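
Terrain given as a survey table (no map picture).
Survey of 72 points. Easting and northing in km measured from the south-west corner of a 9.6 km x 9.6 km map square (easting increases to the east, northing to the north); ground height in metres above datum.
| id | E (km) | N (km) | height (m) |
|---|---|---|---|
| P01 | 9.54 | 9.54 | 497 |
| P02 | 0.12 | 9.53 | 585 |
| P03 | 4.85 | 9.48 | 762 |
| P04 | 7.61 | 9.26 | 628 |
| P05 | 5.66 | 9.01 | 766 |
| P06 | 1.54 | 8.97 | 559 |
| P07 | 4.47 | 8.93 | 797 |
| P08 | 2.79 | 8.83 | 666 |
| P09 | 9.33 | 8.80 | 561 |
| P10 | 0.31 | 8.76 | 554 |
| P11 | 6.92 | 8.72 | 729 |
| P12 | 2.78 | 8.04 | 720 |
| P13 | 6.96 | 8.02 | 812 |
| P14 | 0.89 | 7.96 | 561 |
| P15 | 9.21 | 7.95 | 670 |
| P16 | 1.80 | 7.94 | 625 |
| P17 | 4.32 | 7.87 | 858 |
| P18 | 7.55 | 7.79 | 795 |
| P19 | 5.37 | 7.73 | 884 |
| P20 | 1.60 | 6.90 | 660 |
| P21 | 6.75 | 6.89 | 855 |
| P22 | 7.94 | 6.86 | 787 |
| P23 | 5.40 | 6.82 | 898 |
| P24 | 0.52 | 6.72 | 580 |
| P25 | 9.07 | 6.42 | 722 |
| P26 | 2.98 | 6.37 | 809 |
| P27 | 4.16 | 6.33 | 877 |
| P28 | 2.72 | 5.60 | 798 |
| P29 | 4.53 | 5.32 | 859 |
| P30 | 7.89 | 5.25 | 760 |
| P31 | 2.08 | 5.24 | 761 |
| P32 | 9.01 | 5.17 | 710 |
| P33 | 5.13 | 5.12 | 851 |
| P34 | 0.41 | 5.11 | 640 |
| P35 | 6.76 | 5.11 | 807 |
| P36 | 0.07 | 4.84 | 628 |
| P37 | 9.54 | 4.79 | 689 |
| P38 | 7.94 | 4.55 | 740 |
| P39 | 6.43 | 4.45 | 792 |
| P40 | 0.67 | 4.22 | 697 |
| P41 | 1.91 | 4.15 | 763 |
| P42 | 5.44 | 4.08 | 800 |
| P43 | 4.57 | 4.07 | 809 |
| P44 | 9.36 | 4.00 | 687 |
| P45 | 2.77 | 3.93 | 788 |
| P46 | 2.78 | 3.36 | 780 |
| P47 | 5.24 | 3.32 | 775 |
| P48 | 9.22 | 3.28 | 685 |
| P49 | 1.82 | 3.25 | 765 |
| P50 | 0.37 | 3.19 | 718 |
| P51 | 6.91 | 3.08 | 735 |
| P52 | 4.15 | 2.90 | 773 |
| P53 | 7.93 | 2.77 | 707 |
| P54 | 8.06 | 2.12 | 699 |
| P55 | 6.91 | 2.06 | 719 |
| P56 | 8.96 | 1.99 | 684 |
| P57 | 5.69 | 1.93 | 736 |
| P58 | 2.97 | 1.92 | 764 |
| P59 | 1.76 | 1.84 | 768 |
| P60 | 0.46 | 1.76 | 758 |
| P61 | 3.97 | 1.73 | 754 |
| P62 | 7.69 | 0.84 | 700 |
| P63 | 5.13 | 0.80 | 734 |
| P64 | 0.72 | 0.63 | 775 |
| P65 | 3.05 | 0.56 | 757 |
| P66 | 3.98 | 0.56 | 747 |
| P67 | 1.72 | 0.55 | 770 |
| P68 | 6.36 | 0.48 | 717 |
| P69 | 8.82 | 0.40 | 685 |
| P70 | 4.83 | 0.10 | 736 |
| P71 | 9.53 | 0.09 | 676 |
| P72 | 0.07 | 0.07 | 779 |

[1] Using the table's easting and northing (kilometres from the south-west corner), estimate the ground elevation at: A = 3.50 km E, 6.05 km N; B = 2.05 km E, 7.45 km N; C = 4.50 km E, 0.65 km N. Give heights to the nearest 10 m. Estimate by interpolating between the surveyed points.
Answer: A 840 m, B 680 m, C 740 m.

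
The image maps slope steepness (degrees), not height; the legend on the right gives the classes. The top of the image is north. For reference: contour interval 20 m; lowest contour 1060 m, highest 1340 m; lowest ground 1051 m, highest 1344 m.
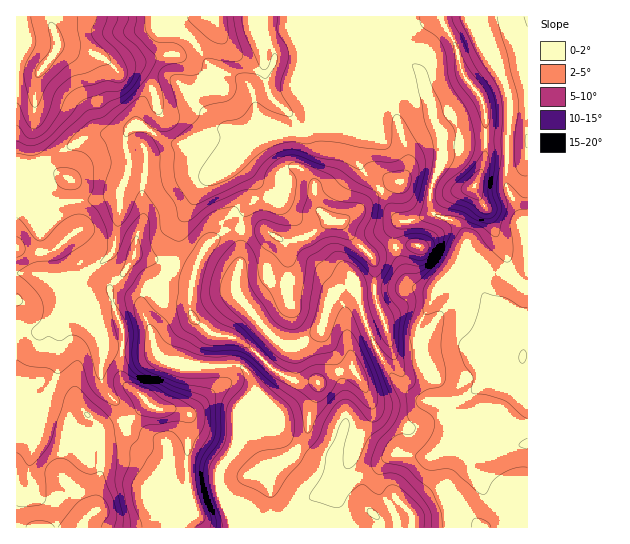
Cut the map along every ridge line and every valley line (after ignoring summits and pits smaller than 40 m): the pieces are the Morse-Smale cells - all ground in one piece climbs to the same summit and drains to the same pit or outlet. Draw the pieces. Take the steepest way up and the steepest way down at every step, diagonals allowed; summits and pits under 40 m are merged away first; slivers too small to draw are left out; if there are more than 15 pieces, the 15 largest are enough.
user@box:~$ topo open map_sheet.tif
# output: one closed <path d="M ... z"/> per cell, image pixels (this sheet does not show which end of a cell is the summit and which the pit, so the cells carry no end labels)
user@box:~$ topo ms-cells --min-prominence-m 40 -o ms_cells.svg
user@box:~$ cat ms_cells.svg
<path d="M310 16l-294 1 0 150 9 7 2 12 7 15 15-1 16 3 29-3 24-5 7-14 4-14 14 4 42-2 18 6 12-1-15 12-20 37-7 38-12 18-17 14-3 6 0 10 10 20 4 20 8 11 22 5 16 2 38-2 8 6 8 15 0 9-4 15 0 19-6 4-14 24-10 10-2 16-46 7 2 21-7 16 359 1 1-205-26 0-10 12 5-12 0-8-12-17-4-11-13-14-3-38-8-12-16-6-10-7 0-21 12-30 0-22-10-18-1-14-12-34-7-7-12-5-27 0-16 8-15-3-22-22z"/><path d="M129 167l-4 14-7 14-24 5-29 3-16-3-15 1-7-15-2-12-4-5-5 0 1 359 150 0 8-17-2-21 46-7 2-16 10-10 14-24 6-4 0-19 4-15 0-9-8-15-8-6-38 2-16-2-22-5-8-11-4-20-10-20 0-10 3-6 17-14 12-18 6-34 4-9 5-7 12-25 13-11-28-6-42 2z"/><path d="M481 16l-170 0 0 5 10 21 22 22 15 3 16-8 27 0 12 5 7 7 12 34 1 14 10 18 0 22-12 30 0 21 10 7 16 6 6 7 4 9 1 34 13 14 4 11 12 17-3 20 8-12 26-1 0-96-8-9-13-31 1-57 3-18-2-14-25-64z"/><path d="M527 16l-46 1 3 16 25 64 2 14-3 18-1 57 13 31 7 8z"/>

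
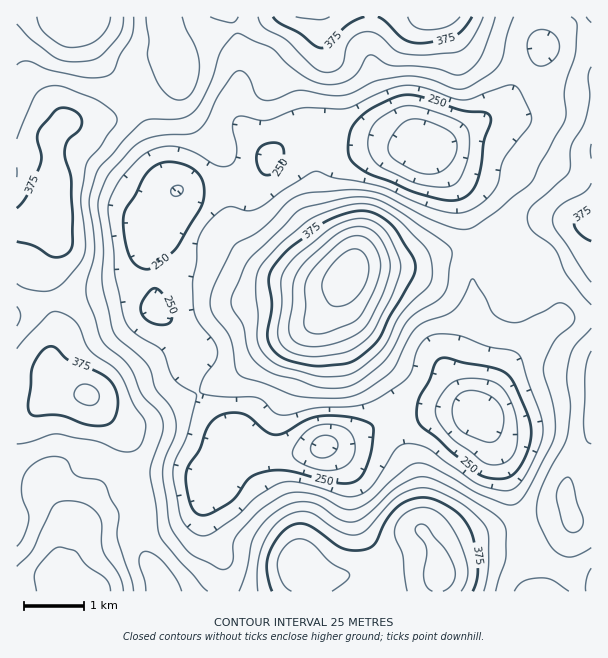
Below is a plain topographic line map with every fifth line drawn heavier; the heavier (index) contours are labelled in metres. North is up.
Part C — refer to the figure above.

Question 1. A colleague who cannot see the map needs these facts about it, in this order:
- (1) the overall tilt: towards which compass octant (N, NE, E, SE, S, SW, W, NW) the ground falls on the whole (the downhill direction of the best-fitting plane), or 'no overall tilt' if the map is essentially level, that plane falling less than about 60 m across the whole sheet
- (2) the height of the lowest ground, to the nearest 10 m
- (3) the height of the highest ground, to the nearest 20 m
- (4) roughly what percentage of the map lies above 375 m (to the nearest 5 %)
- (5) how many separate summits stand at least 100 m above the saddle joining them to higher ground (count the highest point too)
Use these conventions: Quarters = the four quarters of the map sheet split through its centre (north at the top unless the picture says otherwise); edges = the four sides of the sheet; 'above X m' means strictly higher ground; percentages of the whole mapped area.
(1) There is no overall tilt: the best-fitting plane is nearly level.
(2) The lowest point is down at roughly 180 m.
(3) About 500 m is the highest elevation on the sheet.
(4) Roughly 15 % of the ground is higher than 375 m.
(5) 3 summits rise at least 100 m above their surroundings.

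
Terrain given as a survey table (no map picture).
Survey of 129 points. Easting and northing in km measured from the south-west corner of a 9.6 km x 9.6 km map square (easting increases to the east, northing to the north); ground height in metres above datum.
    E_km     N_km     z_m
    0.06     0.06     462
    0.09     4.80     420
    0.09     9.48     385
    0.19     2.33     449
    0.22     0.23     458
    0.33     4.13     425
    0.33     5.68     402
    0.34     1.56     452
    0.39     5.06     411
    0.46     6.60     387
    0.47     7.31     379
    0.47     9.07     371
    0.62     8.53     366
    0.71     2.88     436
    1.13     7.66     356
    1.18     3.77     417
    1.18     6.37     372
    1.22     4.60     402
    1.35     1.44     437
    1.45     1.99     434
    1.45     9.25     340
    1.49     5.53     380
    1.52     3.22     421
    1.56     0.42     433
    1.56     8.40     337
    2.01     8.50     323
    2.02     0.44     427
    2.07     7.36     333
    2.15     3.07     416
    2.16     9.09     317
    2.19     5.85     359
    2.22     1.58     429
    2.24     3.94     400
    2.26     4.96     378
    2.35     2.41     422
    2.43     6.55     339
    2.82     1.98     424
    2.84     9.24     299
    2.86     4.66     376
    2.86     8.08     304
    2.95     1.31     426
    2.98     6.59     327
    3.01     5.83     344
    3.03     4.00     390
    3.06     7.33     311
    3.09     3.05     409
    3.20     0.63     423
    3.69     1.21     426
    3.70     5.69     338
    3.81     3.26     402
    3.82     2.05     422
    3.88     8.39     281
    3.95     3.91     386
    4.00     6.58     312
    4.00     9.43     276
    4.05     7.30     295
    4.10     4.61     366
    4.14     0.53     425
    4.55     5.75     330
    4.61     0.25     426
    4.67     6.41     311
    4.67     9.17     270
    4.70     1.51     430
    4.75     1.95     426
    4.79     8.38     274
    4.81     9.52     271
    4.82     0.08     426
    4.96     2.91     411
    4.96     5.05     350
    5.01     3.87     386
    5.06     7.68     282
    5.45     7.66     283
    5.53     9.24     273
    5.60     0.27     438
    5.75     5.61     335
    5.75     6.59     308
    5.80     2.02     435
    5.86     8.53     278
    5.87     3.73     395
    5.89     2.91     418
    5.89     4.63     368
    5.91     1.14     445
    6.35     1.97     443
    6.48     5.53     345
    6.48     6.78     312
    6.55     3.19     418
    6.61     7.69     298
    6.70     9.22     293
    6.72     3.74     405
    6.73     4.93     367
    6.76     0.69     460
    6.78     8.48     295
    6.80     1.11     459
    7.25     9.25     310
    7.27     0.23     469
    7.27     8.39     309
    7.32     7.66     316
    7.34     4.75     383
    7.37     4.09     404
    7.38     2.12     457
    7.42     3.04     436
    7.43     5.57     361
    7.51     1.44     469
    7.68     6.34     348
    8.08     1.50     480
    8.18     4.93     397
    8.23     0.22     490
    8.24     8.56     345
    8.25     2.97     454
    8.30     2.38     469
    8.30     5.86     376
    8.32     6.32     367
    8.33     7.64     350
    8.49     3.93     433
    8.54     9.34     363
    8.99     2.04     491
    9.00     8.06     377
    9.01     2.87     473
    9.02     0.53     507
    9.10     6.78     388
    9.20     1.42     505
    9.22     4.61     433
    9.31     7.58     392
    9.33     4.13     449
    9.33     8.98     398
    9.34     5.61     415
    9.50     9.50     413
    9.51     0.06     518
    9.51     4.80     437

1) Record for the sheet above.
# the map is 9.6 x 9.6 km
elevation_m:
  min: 270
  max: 520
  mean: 385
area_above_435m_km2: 17.9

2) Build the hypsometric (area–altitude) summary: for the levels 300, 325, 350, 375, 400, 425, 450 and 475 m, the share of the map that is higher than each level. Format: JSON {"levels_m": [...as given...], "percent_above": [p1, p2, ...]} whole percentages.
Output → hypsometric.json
{"levels_m": [300, 325, 350, 375, 400, 425, 450, 475], "percent_above": [89, 80, 70, 58, 45, 29, 12, 5]}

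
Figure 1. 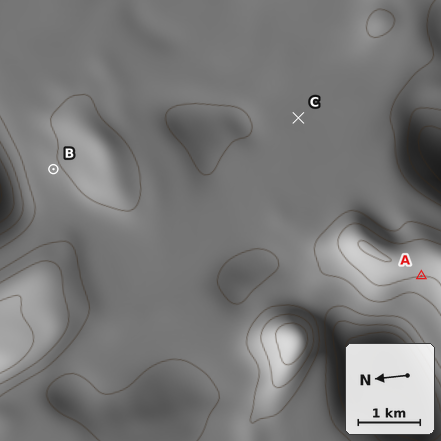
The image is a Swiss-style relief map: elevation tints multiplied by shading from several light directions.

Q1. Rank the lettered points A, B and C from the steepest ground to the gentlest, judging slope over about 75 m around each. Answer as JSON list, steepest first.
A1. ["A", "B", "C"]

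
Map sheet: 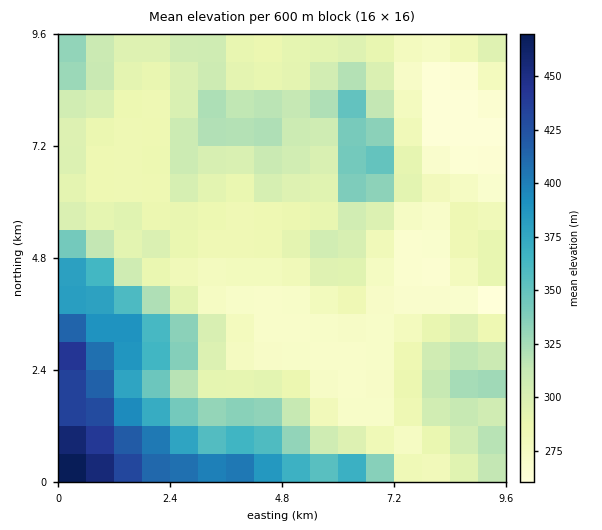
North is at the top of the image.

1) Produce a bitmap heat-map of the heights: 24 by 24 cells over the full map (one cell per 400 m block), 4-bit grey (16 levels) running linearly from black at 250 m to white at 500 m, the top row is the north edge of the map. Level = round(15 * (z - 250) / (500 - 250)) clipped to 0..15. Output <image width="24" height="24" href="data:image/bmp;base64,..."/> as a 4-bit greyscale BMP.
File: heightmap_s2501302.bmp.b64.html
<image width="24" height="24" href="data:image/bmp;base64,Qk2WAQAAAAAAAHYAAAAoAAAAGAAAABgAAAABAAQAAAAAACABAAATCwAAEwsAABAAAAAAAAAAAAAAABEREQAiIiIAMzMzAERERABVVVUAZmZmAHd3dwCIiIgAmZmZAKqqqgC7u7sAzMzMAN3d3QDu7u4A////AN3LqqmamId4dSEiNN3LqZiIh2VVUyIjRcy6mYZndlQyIRIzRLu5iGVVZUMhESM0M7uodlRERDIRESNERLuYdUMiIiIRESNEVcuYhlQiERERESNERLqZh2UyERERESI0M6mIhlQiERERESIjIoiHZDIREREiIREREIh1QyERERIjIREREYhjIiIiIiIzIRESI2ZCMzIiIiNDIhESIkMzMyIiIiMzMhESIjIzIiMiIiIjQyESIjIiIjMiMzI1ZDIiETIiIjMyNDM2dTIhETMiIjQzREM1djERETMiIjREREM1ZSERETMiIjRUVENGZCEREUMyIjRERERWUyEREVQzIjNDIzNEQyERElUzMzQyIiM0MyERIlQzMzQzIiMzIiEiMw=="/>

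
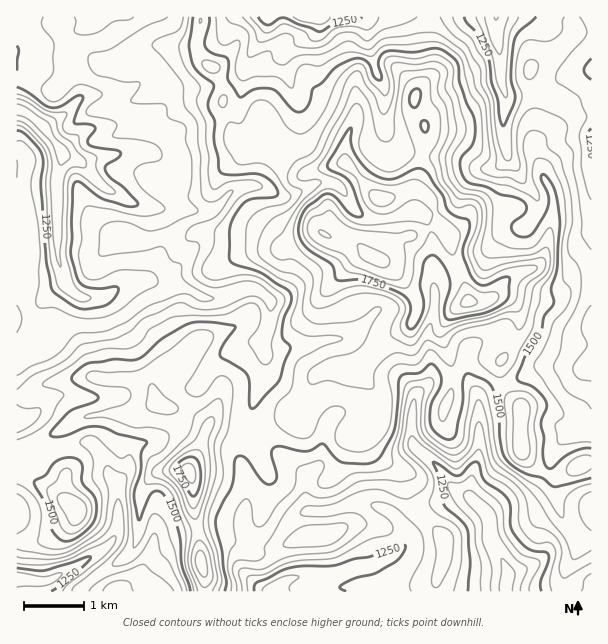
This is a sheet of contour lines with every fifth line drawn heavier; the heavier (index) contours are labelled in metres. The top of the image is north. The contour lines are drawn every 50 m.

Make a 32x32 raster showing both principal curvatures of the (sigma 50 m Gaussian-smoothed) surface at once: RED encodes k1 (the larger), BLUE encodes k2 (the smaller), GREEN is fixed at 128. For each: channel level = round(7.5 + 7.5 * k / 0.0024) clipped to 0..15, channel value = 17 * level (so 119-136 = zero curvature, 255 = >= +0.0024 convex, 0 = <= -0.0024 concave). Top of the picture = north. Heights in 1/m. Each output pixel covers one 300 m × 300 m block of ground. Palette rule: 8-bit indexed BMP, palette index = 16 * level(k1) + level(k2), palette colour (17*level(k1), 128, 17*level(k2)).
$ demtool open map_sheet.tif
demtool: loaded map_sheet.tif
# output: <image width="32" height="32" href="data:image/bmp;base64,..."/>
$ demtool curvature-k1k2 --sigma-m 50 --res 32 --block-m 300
<image width="32" height="32" href="data:image/bmp;base64,Qk02CAAAAAAAADYEAAAoAAAAIAAAACAAAAABAAgAAAAAAAAEAAATCwAAEwsAAAABAAAAAAAAAIAAABGAAAAigAAAM4AAAESAAABVgAAAZoAAAHeAAACIgAAAmYAAAKqAAAC7gAAAzIAAAN2AAADugAAA/4AAAACAEQARgBEAIoARADOAEQBEgBEAVYARAGaAEQB3gBEAiIARAJmAEQCqgBEAu4ARAMyAEQDdgBEA7oARAP+AEQAAgCIAEYAiACKAIgAzgCIARIAiAFWAIgBmgCIAd4AiAIiAIgCZgCIAqoAiALuAIgDMgCIA3YAiAO6AIgD/gCIAAIAzABGAMwAigDMAM4AzAESAMwBVgDMAZoAzAHeAMwCIgDMAmYAzAKqAMwC7gDMAzIAzAN2AMwDugDMA/4AzAACARAARgEQAIoBEADOARABEgEQAVYBEAGaARAB3gEQAiIBEAJmARACqgEQAu4BEAMyARADdgEQA7oBEAP+ARAAAgFUAEYBVACKAVQAzgFUARIBVAFWAVQBmgFUAd4BVAIiAVQCZgFUAqoBVALuAVQDMgFUA3YBVAO6AVQD/gFUAAIBmABGAZgAigGYAM4BmAESAZgBVgGYAZoBmAHeAZgCIgGYAmYBmAKqAZgC7gGYAzIBmAN2AZgDugGYA/4BmAACAdwARgHcAIoB3ADOAdwBEgHcAVYB3AGaAdwB3gHcAiIB3AJmAdwCqgHcAu4B3AMyAdwDdgHcA7oB3AP+AdwAAgIgAEYCIACKAiAAzgIgARICIAFWAiABmgIgAd4CIAIiAiACZgIgAqoCIALuAiADMgIgA3YCIAO6AiAD/gIgAAICZABGAmQAigJkAM4CZAESAmQBVgJkAZoCZAHeAmQCIgJkAmYCZAKqAmQC7gJkAzICZAN2AmQDugJkA/4CZAACAqgARgKoAIoCqADOAqgBEgKoAVYCqAGaAqgB3gKoAiICqAJmAqgCqgKoAu4CqAMyAqgDdgKoA7oCqAP+AqgAAgLsAEYC7ACKAuwAzgLsARIC7AFWAuwBmgLsAd4C7AIiAuwCZgLsAqoC7ALuAuwDMgLsA3YC7AO6AuwD/gLsAAIDMABGAzAAigMwAM4DMAESAzABVgMwAZoDMAHeAzACIgMwAmYDMAKqAzAC7gMwAzIDMAN2AzADugMwA/4DMAACA3QARgN0AIoDdADOA3QBEgN0AVYDdAGaA3QB3gN0AiIDdAJmA3QCqgN0Au4DdAMyA3QDdgN0A7oDdAP+A3QAAgO4AEYDuACKA7gAzgO4ARIDuAFWA7gBmgO4Ad4DuAIiA7gCZgO4AqoDuALuA7gDMgO4A3YDuAO6A7gD/gO4AAID/ABGA/wAigP8AM4D/AESA/wBVgP8AZoD/AHeA/wCIgP8AmYD/AKqA/wC7gP8AzID/AN2A/wDugP8A/4D/AJCAofjVY5WXdHT3tpOBcbS1tbe4p6eYuIeHhoKnp8eFl6aAgMP3pYWDt/qEkcmmdISTg4SFh4e3qJeVgoKD55fYx9iWgID3goW1+JOmhrbXuLmWhoaEdreohoCWqIO1uZaWt9m2gPaCdbTUdYWnhKXI2Ni2uIOW2LmmgKmpldeXdXW3+7eA9pOE96V1daeXc3GAk5VzlcaFhoNyhqeWt3Z1xtemtpDnk1P2toWFl6iWtqiFdYanppVycoZ1laelZMeFyKZ1goL39funlYSYmJaEt5aHprfpkMWBtoXWtdbIt4SVtpOmk7aU6MZ0dZeGhYWFl6i2tICR6ICm2emCpdrHxrVzdJaEc4OE9XSGh4WYp6WpqMiBocnakJbIx4SEk3J1x+fWt7iXloTYt3WGp6mXhJeH2JGi2bdwlrfHZJeHqISVhJOUhri4lobHhYWYp5eGhobYk5DZyICW2Nm2lpe3yLa2x7amt3aFdLiWhXaWp4eHp6eigKPWgaWylYZ2h4WGlrenl5anp5eEloeFhZiop6inhYWmk7WlyLd0hnZ0l3V1l5eXdoeXp6d1hnOVhISFhqempqS0hYWW14aGh5eXd4aWdoaWl4eoycank6SnloWEhab3w+VzcnKlt4Z2dpeHp6aWhoWXqKaGlcjHgre3lpeFZJP2sPjYtrOmhpd1qKaUgIGDhoWEk4CAgZBhg8fHdXNjw8aAt+f3x4aEqJWnt3DIqYaFdXalybiVdKiVhLa1ptjYhXTFk6X35rWDlafGgLmoh4eGl4Snp7a3uZWFhLfIqah0hfZjg5W2+IKGuLaAt5epqKeWp4WHh5eno8nYx7intrek6ISDdWT2g3W4toDIl6inlpanpaaYl5ek67ekgZGUlNa22IOFc9emhLe2gNi2lYGDlYSkgaiohYO36XC22JSF1pPpo7e1xKeEx6aQ+YCBp6eXhbekgHCCtICggfe21timdIWmp5D3l4S3x5Cyo8ioh3Z1l8e4prXH5uf4pVR1xqZlcoGBpdiGg9nHcKS0g4SGdnWGp5eHh5Zkl+ZkdnW1pXWntYDXlaaU2XDFs7S3l5eGdYe4l5eWhoWH94WEhripp6iDkciXl5SQkbDWx6aGhpaFlsaFqZiFhnXYp5G3t6iGqIORt4eXp6Tp2IGUlZeYhZeW2ZOpmHOGdse4gMjYlZeWpHDFhoeXp4eXppiHhnaGhaXUc5aWlaeW2KRw5tjHlpaAo8iGhoaHh4eXqKeYhoam+NiDpoWmp5e20va3hsm4pqCkyaeXhoZ2lpeHh5enpsa0dMiSx6WDlrdytoWGtoancKaohqeXqKbIpYaHdoZ1lPiEt4K2tpCRo3GUhYWldaVwlaaGmKg="/>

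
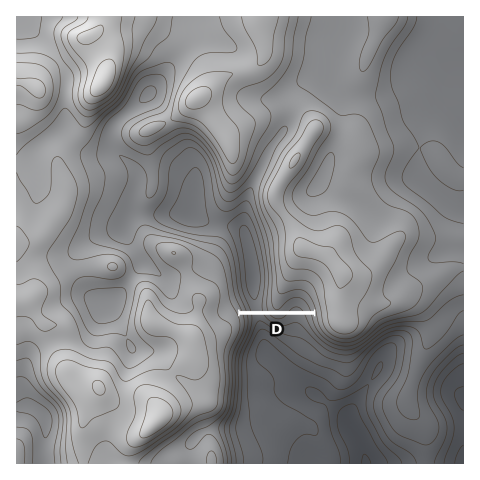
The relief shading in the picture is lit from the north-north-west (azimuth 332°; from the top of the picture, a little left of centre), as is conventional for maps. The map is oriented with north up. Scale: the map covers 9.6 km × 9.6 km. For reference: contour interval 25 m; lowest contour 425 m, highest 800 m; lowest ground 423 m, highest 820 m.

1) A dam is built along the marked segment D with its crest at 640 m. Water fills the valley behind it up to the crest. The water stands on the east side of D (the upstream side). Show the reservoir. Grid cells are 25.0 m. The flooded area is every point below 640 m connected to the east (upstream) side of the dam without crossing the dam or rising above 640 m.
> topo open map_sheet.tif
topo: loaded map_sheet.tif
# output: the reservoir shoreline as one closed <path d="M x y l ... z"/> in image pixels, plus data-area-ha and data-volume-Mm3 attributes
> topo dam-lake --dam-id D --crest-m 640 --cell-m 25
<path d="M158 78l-8 0-6 2-8 9-9 20-7 6-4 3-10 11-4 12 0 13 4 7 9 11 0 9-7 16-10 19-3 13 1 7 6 5 7 4 20 7 5 5 2 8 4 4 7 0 2-2 0-4-9-14 1-13 6-5 33 7 14 4 3 3 17 4 9 8 4 10 5 31 7 13 74 0 1-3-5-9-9-7-9 2-10 6-3 0-3-5 0-19-1-2-2-32-4-13-10-26 0-18 4-16-2-1-22 24-6 4-5 0-6-7-4-20-6-14-6-8-11-10-9-2-9 3-11 8-13 15-5 0-15-9-8-5-4-6-2-5 0-5 5-11 7-5 28-10 4-6 2-12-2-6-4-3z" data-area-ha="844" data-volume-Mm3="310.62"/>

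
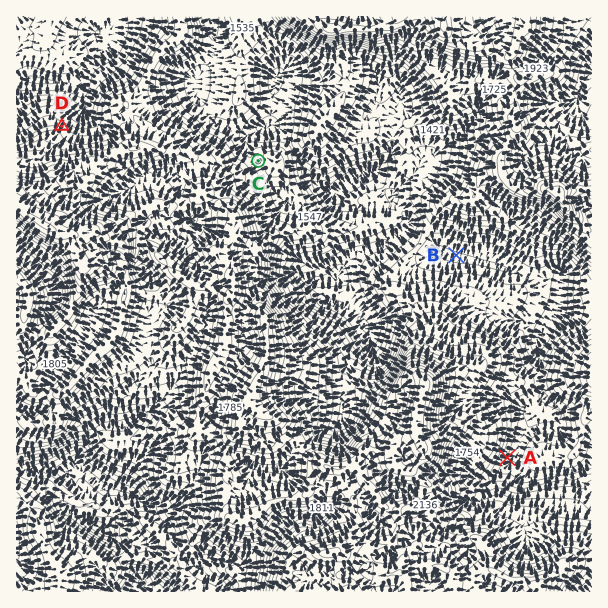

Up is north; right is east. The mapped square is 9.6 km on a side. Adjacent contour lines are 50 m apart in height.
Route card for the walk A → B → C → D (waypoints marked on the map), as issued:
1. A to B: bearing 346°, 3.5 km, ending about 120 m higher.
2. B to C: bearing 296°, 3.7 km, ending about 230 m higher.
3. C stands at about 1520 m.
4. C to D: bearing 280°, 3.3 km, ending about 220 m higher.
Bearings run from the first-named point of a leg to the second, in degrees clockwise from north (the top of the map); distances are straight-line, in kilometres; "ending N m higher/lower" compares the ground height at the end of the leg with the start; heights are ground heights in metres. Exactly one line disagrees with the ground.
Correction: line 1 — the sense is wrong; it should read lower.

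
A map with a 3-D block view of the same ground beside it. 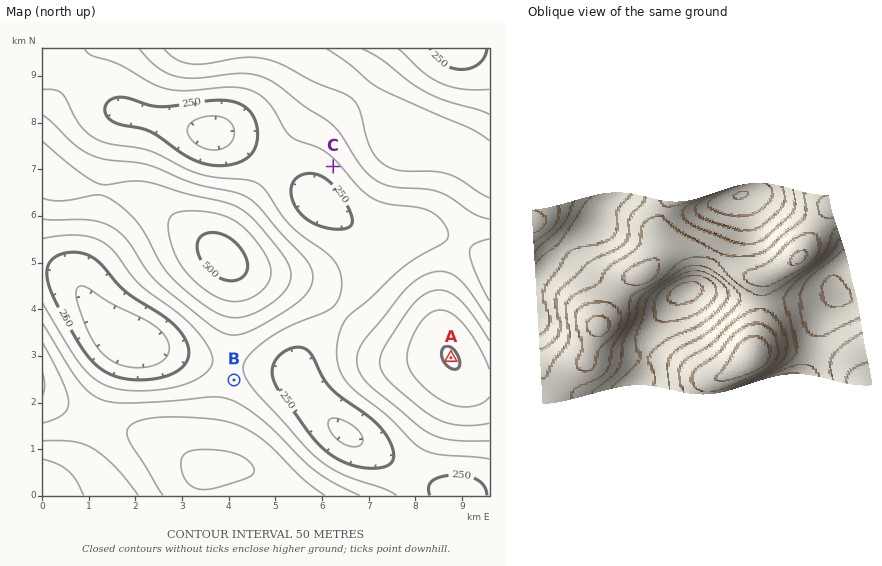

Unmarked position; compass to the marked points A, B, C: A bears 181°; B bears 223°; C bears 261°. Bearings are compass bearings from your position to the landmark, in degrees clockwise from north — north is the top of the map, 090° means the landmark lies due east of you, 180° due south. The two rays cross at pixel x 454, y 146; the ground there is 430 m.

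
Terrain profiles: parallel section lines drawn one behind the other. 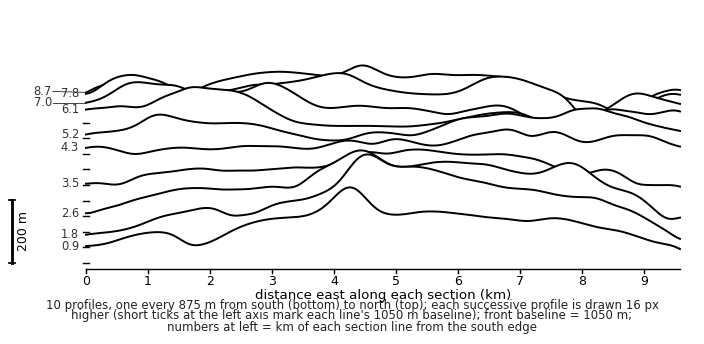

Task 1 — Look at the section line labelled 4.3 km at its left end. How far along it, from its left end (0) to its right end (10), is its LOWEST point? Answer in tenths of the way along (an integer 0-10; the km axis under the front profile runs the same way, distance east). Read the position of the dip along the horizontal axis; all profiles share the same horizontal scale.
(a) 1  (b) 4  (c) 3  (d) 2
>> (a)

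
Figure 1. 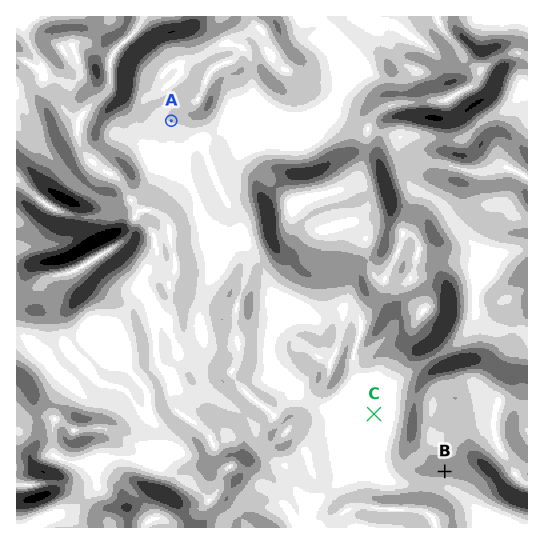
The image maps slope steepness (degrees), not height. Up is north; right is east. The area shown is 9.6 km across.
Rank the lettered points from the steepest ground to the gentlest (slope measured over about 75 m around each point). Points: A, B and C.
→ B A C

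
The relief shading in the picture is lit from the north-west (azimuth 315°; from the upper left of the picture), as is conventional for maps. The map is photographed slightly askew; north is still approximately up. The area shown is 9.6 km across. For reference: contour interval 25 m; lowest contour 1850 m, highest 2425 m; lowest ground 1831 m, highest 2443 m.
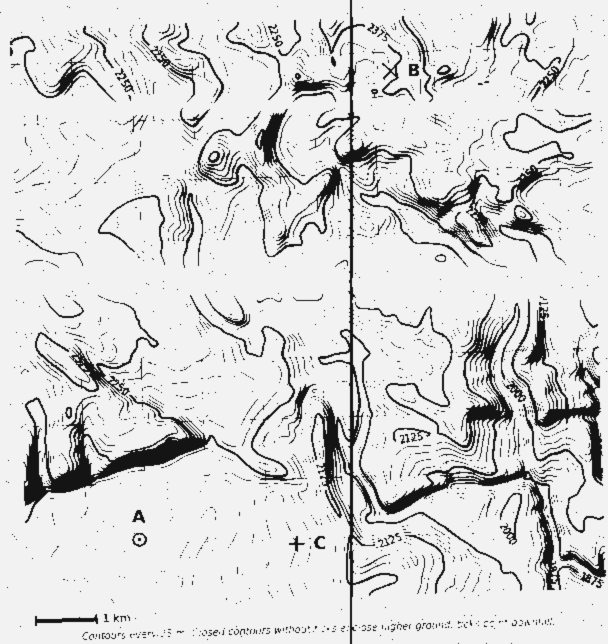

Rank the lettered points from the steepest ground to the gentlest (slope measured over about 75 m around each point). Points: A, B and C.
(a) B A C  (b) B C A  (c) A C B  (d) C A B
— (b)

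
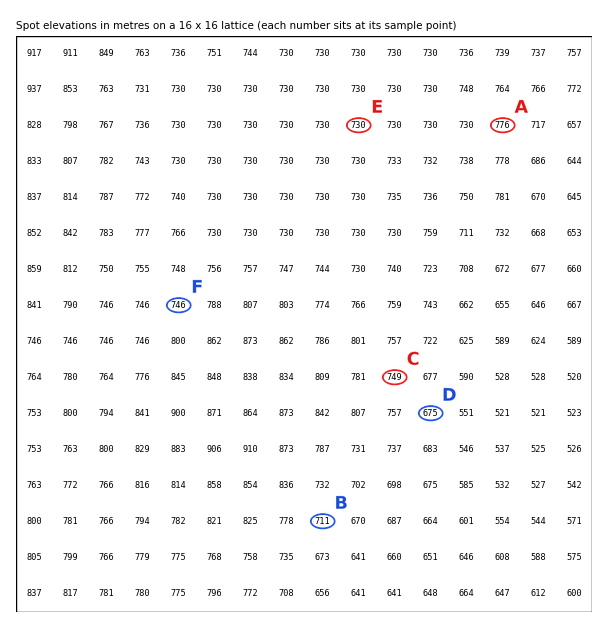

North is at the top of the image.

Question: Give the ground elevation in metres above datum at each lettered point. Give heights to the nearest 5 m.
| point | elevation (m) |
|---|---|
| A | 775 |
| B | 710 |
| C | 750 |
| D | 675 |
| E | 730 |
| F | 745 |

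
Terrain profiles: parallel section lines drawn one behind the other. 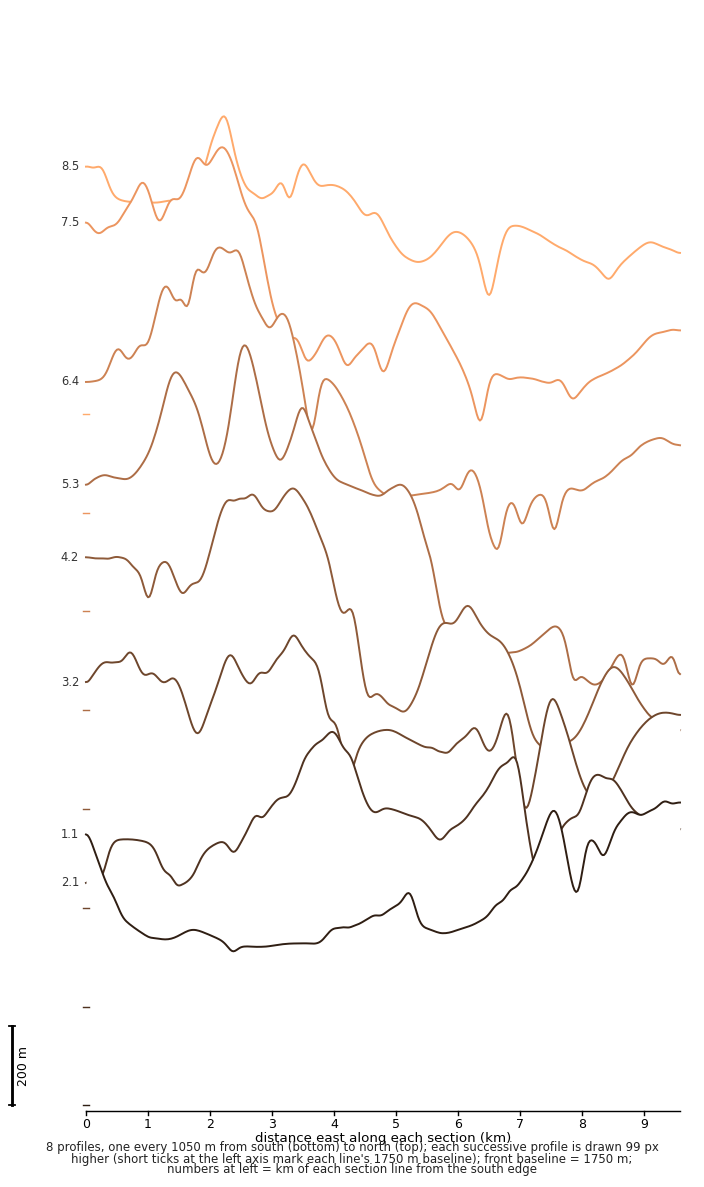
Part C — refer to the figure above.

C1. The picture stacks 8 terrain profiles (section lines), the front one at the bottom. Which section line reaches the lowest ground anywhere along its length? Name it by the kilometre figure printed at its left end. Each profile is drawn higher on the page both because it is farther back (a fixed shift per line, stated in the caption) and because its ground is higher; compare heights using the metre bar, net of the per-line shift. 5.3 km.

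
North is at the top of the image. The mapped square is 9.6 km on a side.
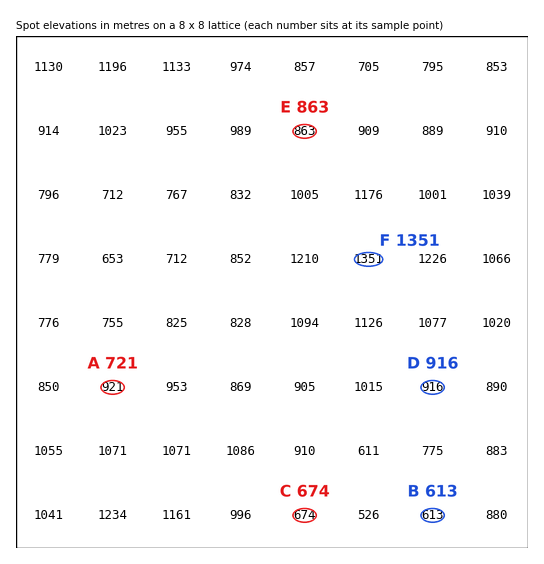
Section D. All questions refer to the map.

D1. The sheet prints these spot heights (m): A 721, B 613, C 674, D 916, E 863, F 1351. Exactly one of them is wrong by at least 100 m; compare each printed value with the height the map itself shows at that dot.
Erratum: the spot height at A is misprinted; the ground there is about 921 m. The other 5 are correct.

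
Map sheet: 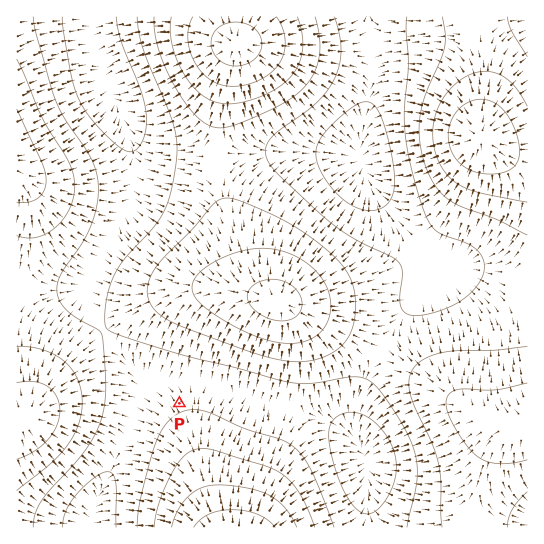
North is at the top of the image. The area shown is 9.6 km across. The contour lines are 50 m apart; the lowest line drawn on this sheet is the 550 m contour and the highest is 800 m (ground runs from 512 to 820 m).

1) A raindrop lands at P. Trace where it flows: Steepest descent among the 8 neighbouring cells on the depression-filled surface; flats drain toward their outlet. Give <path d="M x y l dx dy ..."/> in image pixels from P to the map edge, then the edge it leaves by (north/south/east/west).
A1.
<path d="M179 403l-16-16-16 0 0 6-2 5-12 15 0 2-2 2-5 18-3 4-1 7-3 4 0 3-21 44 0 2-3 4-1 8-1 2-2 14"/>
exit: south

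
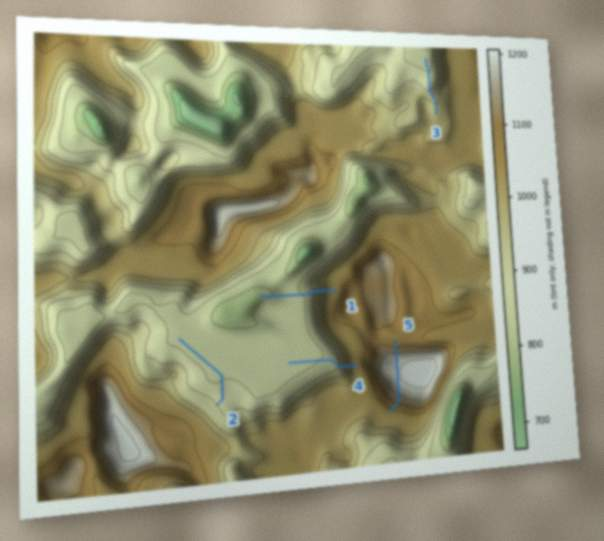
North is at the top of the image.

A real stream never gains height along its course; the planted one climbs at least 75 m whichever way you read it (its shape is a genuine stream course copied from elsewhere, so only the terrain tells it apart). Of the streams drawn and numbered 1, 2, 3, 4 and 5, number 5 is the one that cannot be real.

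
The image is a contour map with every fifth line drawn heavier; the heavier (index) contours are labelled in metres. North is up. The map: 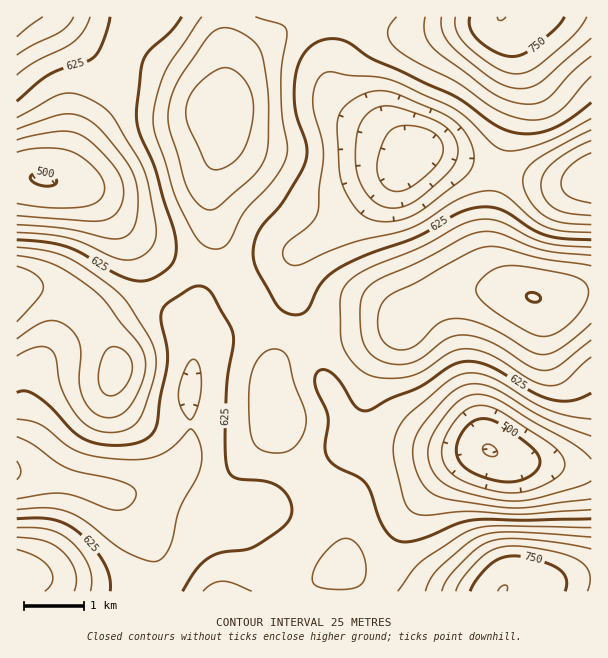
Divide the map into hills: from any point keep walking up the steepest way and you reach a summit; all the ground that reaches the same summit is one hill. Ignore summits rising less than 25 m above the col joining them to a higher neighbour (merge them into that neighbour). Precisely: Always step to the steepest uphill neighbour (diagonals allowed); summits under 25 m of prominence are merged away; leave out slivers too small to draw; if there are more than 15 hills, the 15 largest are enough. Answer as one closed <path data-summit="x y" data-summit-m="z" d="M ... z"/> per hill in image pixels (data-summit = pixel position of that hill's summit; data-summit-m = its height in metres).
<path data-summit="533 297" data-summit-m="751" d="M429 151l-13 1-66 68-18 14-32 16-5 7-1 30 2 13 16 32 10 43 16 32 11 36 4 3 28 4 108 0 9 6 14 4 34 3 45 7 1-291-19 3-33-1-60-13z"/><path data-summit="222 111" data-summit-m="720" d="M374 16l-233 0-9 13-8 15-3 28-6 20-30 40-23 44-7 4 2 2 24 5 14 7 21 25 64 60 8 12 5 12-1 34 7-28 5-9 8-8 40-21 38-15 46-26 14-10 65-67-61-43-10-11-6-12 2-19 14-23 20-27z"/><path data-summit="503 591" data-summit-m="775" d="M351 445l-69 54-22 9-33 9-18 3-35-2-16-7-21-13-21-4 11 12 25 43 4 11-2 31 438 0-1-121-45-7-34-3-14-4-9-6-66 1-63-3z"/><path data-summit="17 291" data-summit-m="721" d="M29 176l-13 1 0 294 64 13 34 10 12 0 17-4 21-10 12-10 8-9 4-11 0-58 5-20-1-75-12-18-33-32-10-7-42-46-23-10z"/><path data-summit="501 17" data-summit-m="775" d="M591 16l-216 0-31 43-6 13 0 15 6 12 10 11 59 42 24 0 43 16 69 14 24 0 15-2 4-3z"/><path data-summit="279 411" data-summit-m="671" d="M293 266l-4 25-11 15-23 13-46 19-13 12-8 42 2 52-3 11-7 12-16 13-21 10-15 3-5 3 14 2 21 13 16 7 35 2 18-3 33-9 22-9 21-15 36-32 11-6-12-39-16-32-10-43-16-32z"/><path data-summit="17 17" data-summit-m="718" d="M140 16l-124 1 1 159 37 5 8-5 23-44 31-43 5-17 3-28z"/><path data-summit="17 578" data-summit-m="722" d="M18 472l-2 1 1 119 137-1 2-31-4-11-30-50-11-6-31-9z"/>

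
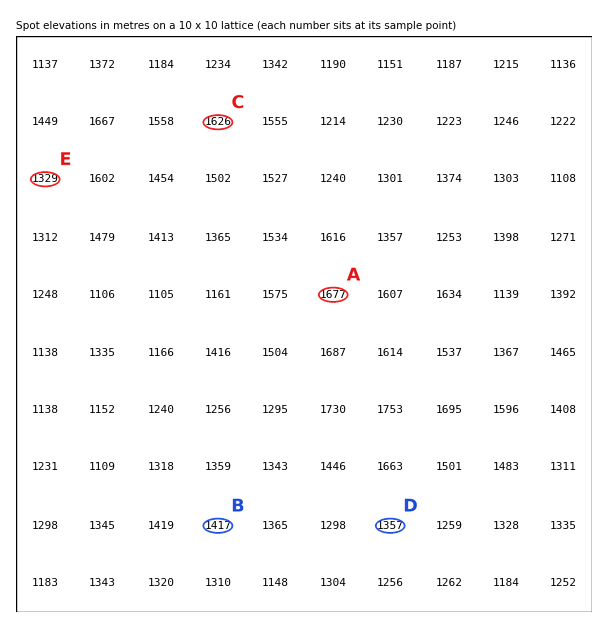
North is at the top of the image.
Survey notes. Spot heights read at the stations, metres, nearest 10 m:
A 1680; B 1420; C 1630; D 1360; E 1330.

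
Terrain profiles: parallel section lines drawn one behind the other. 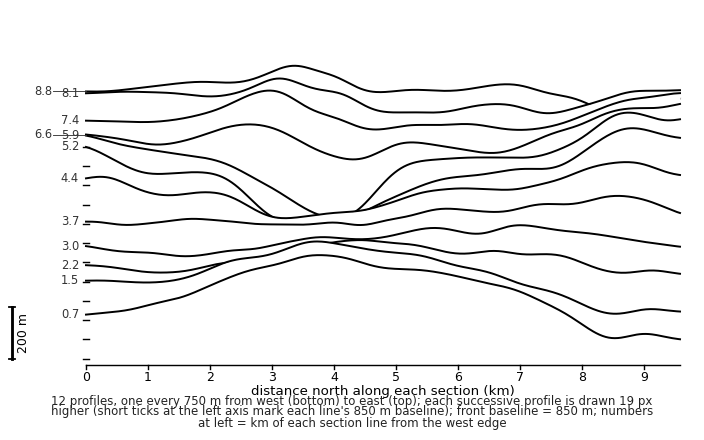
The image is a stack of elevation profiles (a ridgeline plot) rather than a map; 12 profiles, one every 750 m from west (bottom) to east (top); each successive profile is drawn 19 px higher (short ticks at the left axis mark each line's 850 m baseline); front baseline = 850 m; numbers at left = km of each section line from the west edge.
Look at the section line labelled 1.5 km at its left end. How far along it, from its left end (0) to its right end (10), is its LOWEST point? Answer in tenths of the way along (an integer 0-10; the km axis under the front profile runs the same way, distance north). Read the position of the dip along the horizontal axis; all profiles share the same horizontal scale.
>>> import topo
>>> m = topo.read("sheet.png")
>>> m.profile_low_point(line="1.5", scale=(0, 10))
9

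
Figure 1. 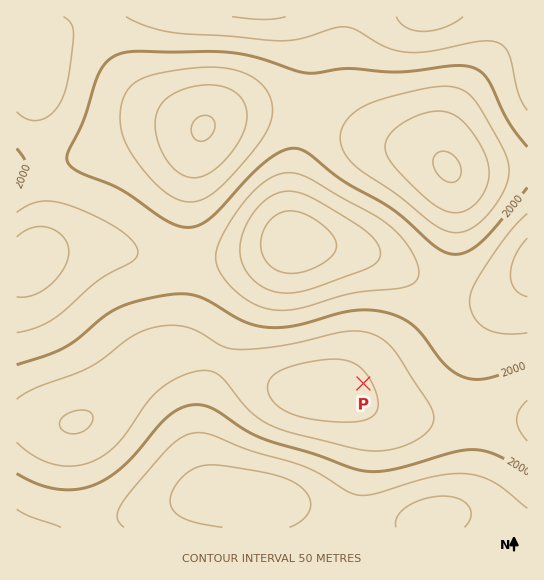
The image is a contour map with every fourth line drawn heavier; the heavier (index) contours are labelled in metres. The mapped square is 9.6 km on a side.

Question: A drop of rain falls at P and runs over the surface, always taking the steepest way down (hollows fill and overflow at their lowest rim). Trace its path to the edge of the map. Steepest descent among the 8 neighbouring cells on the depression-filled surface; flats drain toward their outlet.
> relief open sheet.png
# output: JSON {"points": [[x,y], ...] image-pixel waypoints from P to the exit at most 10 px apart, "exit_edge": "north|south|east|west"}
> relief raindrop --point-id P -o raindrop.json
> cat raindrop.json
{"points": [[363, 383], [374, 373], [385, 362], [395, 351], [406, 341], [417, 330], [427, 319], [438, 309], [449, 301], [459, 301], [470, 301], [481, 301], [491, 301], [502, 293], [513, 285], [523, 275], [527, 271]], "exit_edge": "east"}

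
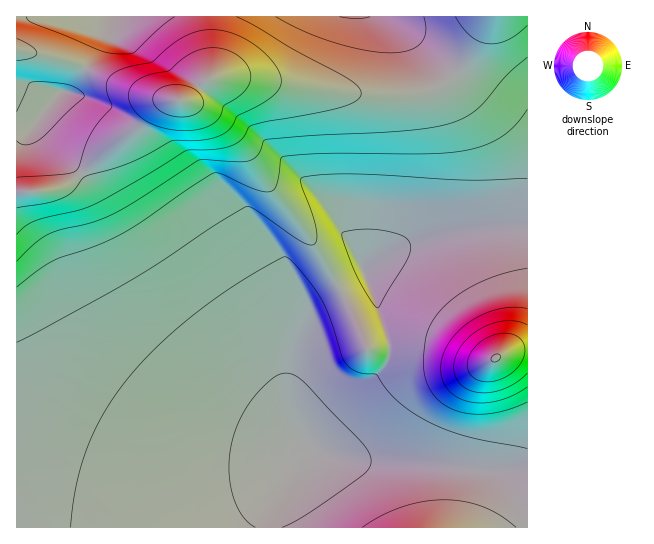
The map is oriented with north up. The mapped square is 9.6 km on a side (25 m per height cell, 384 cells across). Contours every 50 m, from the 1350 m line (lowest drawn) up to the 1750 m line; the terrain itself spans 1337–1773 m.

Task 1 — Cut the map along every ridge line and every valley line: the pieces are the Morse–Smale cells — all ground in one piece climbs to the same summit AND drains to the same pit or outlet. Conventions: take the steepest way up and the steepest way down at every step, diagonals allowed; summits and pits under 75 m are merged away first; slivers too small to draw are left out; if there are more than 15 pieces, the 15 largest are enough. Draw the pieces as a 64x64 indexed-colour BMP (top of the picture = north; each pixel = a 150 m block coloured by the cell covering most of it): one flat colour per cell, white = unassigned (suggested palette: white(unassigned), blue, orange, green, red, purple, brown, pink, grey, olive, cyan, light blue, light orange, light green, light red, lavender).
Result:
<image width="64" height="64" href="data:image/bmp;base64,Qk12CAAAAAAAAHYAAAAoAAAAQAAAAEAAAAABAAQAAAAAAAAIAAATCwAAEwsAABAAAAAAAAAA////ALR3HwAOf/8ALKAsACgn1gC9Z5QAS1aMAMJ34wB/f38AIr28AM++FwDox64AeLv/AIrfmACWmP8A1bDFABERERERERERERERERERERERERERERERERERERERERERERERERERERERERERERERERERERERERERERERERERERERERERERERERERERERERERERERERERERERERERERERERERERERERERERERERERERERERERERERERERERERERERERERERERERERERERERERERERERERERERERERERERERERERERERERERERERERERERERERERERERERERERERERERERERERERERERERERERERERERERERERERERERERERERERERERERERERERERERERERERERERERERERERESIiIiIREREREREREREREREREREREREREREiIiIiIiIiIiIiIhEREREREREREREREREREREREREiIiIiIiIiIiIiIiIiEREREREREREREREREREREREREiIiIiIiIiIiIiIiIiIRERERERERERERERERERERERESIiIiIiIiIiIiIiIiIhERERERERERERERERERERERERIiIiIiIiIiIiIiIiIiERERERERERERERERERERERERESIiIiIiIiIiIiIiIiIREREREREREREREREREREREREREiIiIiIiIiIiIiIiIhERERERERERERERERERERERERERIiIiIiIiIiIiIiIiERERERERERERERERERERERERERESIiIiIiIiIiIiIiIRERERERERERERERERERERERERERESIiIiIiIiIiIiIhERERERERERERERERERERERERERERESIiIiIiIiIiIiEREREREREREREREREREREREREREREREiIiIiIiIiIiIRERERERERERERERERERERERERERERESIiIiIiIiIiIhEREREREREREREREREREREREREREREREiIiIiIiIiIiERERERERERERERERERERERERERERERESIiIiIiIiIiIRERERERERERERERERERERERERERERERIiIiIiIiIiIhERERERERERERERERERERERERERERERIiIiIiIiIiIiEREREREREREREREREREREREREREREREiIiIiIiIiIiIRERERERERERERERERERERERERERERESIiIiIiIiIiIhERERERERERERERERERERERERERERESIiIiIiIiIiIiERERERERERERERERERERERERERERERIiIiIiIiIiIiIREREREREREREREREREREREREREREREiIiIiIiIiIiIhEREREREREREREREREREREREREREREiIiIiIiIiIiIiERERERERERERERERERERERERERERESIiIiIiIiIiIiIRERERERERERERERERERERERERERERIiIiIiIiIiIiIhERERERERERERERERERERERERERERESIiIiIiIiIiIiERERERERERERERERERERERERERERERESIiIiIiIiIiIRERERERERERERERERERERERERERERERESIiIiIiIiIhEREREREREREREREREREREREREREREREREREiIiIiIiEREREREREREREREREREREREREREREREREREREREREREREREREREREREREREREREREREREREREREREREREREREREREREREREREREREREREREREREREREREREREREREREREREREREREREREREREREREREREREREREREREREREREREREREREREREREREREREREREREREREREREREREREREREREREREREREREREREREREREREREREREREREREREREREREREREREREREREREREREREREREREREREREREREREREREREREREREREREREREREREREREREREREREREREREREREREREREREREREREREREREREREREREREREREREREREREREREREREREREREREREREREREREREREREREREREREREREREREREREREREREREREREREREREREREREREREREREREREREREREREREREREREREREREREREREREREREREREREREREREREREREREREREREREREREREREREREREREREREREREREREREREREREREREREREREREREREREREREREREREREREREREREREREREREREREREREREREREREREREREREREREREREREREREREREREREREREREREREREREREREREREREREREREREREREREREREREREREREREREREREREREREREREREREREREREREREREREREREREzMzMzMxEREREREREREREREREREREREREREREREzMzMzMzMzMzMxEREREREREREREREREREREREzMzMzMzMzMzMzMzMzMzMxERERERERERERERERERERETMzMzMzMzMzMzMzMzMzMzERERERERERERERERERERERMzMzMzMzMzMzMzMzMzMzMxEREREREREREREREREREREzMzMzMzMzMzMzMzMzMzMzMRERERERERERERERERERETMzMzMzMzMzMzMzMzMzMzMxERERERERERERERERERERMzMzMzMzMzMzMzMzMzMzMzMREREREREREREREREREREzMzMzMzMzMzMzMzMzMzMzMxERERERERERERERERERETMzMzMzMzMzMzMzMzMzMzMzMRER"/>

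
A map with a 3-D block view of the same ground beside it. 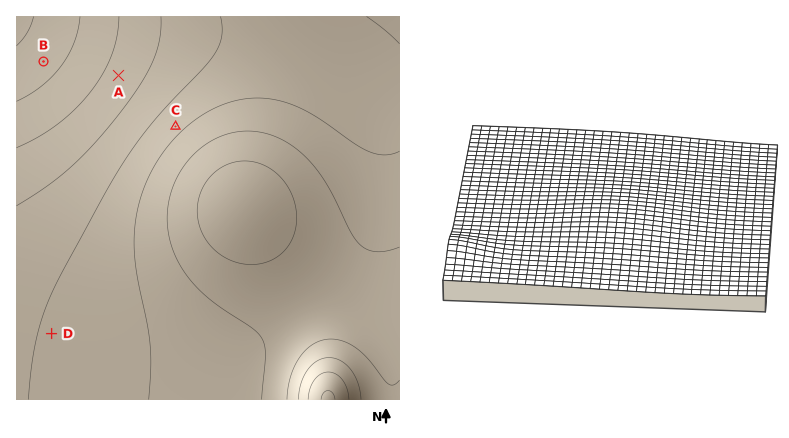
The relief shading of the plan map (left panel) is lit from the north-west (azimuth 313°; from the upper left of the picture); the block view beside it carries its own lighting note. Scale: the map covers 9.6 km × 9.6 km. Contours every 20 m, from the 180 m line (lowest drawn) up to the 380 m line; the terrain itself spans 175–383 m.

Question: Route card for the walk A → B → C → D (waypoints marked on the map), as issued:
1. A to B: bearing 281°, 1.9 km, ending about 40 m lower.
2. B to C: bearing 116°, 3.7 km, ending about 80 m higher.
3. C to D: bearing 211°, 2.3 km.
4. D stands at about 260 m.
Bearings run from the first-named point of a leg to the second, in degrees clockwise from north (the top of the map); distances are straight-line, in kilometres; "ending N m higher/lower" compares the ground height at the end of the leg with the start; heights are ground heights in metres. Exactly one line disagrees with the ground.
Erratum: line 3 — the distance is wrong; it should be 6.0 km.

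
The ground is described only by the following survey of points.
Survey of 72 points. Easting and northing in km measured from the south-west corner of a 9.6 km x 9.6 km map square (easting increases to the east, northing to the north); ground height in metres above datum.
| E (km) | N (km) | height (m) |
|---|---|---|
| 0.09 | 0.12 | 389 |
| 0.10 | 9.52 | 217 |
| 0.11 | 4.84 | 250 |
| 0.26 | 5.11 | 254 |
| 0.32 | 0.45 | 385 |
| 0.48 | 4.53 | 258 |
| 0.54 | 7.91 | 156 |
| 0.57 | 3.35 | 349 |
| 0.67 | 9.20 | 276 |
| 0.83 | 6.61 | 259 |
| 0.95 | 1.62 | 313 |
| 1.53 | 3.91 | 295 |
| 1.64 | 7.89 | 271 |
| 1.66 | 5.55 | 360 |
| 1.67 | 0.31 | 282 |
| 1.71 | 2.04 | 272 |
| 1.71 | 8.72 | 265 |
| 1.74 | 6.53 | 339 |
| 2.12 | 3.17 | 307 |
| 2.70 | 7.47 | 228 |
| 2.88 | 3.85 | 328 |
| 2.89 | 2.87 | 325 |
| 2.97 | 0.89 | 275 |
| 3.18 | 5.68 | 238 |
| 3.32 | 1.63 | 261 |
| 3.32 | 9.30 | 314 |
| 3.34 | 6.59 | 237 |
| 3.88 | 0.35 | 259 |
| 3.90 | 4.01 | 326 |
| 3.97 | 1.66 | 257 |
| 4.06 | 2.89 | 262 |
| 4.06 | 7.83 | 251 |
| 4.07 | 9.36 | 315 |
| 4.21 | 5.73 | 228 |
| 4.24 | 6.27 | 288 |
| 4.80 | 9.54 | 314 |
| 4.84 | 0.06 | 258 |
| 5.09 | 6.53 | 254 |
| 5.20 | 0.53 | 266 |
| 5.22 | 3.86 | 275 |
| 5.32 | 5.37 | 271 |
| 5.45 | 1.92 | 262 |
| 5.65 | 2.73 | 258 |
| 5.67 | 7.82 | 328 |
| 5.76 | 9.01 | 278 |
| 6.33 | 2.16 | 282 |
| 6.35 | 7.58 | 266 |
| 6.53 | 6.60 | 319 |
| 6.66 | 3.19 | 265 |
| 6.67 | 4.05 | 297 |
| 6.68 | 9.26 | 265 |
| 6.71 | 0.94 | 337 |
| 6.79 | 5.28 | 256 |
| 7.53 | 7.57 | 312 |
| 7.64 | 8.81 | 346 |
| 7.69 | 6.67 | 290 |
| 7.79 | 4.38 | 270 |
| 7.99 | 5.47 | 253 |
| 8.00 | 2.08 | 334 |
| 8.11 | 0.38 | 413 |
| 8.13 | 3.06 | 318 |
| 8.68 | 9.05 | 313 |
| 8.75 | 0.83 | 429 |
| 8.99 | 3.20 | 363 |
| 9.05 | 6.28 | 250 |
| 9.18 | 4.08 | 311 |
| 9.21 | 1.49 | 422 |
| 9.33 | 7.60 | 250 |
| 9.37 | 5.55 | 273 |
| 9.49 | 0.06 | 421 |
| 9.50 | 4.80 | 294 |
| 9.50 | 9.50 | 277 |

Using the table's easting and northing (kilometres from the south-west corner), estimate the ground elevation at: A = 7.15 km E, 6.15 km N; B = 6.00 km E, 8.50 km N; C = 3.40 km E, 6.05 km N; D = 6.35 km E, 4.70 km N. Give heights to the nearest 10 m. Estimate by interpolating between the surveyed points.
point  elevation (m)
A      280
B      290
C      260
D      270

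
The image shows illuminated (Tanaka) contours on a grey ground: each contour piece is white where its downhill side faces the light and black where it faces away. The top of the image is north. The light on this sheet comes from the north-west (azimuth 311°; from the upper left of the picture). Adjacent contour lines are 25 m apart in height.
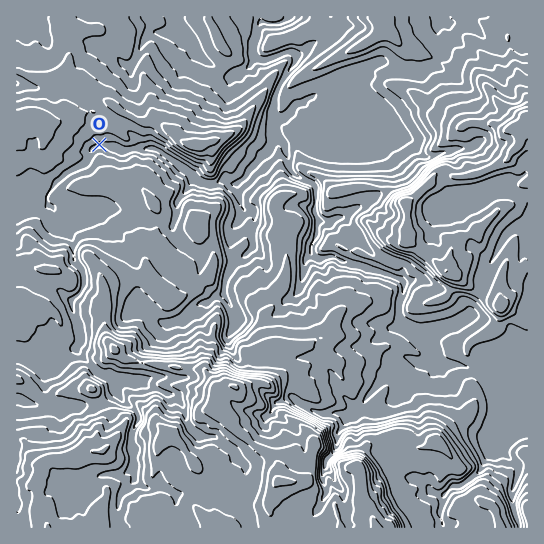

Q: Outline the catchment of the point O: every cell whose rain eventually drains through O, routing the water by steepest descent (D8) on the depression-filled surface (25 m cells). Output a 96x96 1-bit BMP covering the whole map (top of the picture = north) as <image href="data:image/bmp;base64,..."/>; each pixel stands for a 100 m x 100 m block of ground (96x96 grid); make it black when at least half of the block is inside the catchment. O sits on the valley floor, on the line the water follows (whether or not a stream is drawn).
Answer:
<image width="96" height="96" href="data:image/bmp;base64,Qk2+BAAAAAAAAD4AAAAoAAAAYAAAAGAAAAABAAEAAAAAAIAEAAATCwAAEwsAAAIAAAAAAAAA////AAAAAAAD//////+AAAAAAAAD//////8AAAAAAAAH//////8AAAAAAAAH//////8AAAAAAAAP//////8AAAAAAAAP//////8AAAAAAAAP//////8AAAAAAAAP//////8AAAAAAAAP//////+AAAAAAAAP//////+AAAAAAAAH//////+AAAAAAAAH//////+AAAAAAAAH//////+AAAAAAAAAH/////8AAAAAAAAAAf////wAAAAAAAAAAf////gAAAAAAAAAAf////AAAAAAAAAAAf///+AAAAAAAAAAAf///4AAAAAAAAAAAP///wAAAAAAAAAAAP///wAAAAAAAAAAAH///AAAAAAAAAAAAH//+AAAAAAAAAAAAP//+AAAAAAAAAAAAf//+AAAAAAAAAAAAf///AAAAAAAAAAAA///+AAAAAAAAAAAB///+AAAAAAAAAAAD///8AAAAAAAAAAAH///4AAAAAAAAAAAP//wAAAAAAAAAAAAf/wAAAAAAAAAAAAAf+AAAAAAAAAAAAAAf+AAAAAAAAAAAAAAf8AAAAAAAAAAAAAAf4AAAAAAAAAAAAAAf4AAAAAAAAAAAAAAf4AAAAAAAAAAAAAA/4AAAAAAAAAAAAAA/4AAAAAAAAAAAAAB/4AAAAAAAAAAAAAH/4AAAAAAAAAAAAAf/4AAAAAAAAAAAAAf/4AAAAAAAAAAAAAf/wAAAAAAAAAAAAAf/4AAAAAAAAAAAAAf/+GAAAAAAAAAAAAP//+AAAAAAAAAAAAP//+AAAAAAAAAAAD///8AAAAAAAAAAAD///8AAAAAAAAAAAD///+AAAAAAAAAAAD///+AAAAAAAAAAAD///+AAAAAAAAAAAD////AAAAAAAAAAAD////AAAAAAAAAAAD////gAAAAAAAAAAD////gAAAAAAAAAAD////gAAAAAAAAAAD////gAAAAAAAAAAD////AAAAAAAAAAAD///+AAAAAAAAAAAD///+AAAAAAAAAAAD///8AAAAAAAAAAAD///wAAAAAAAAAAAD//8AAAAAAAAAAAAD//4AAAAAAAAAAAAD//wAAAAAAAAAAAAD//wAAAAAAAAAAAAD//wAAAAAAAAAAAAD//wAAAAAAAAAAAAD//wAAAAAAAAAAAAD//gAAAAAAAAAAAAD//AAAAAAAAAAAAAD/+AAAAAAAAAAAAAD/8AAAAAAAAAAAAAD8YAAAAAAAAAAAAAB4AAAAAAAAAAAAAAAAAAAAAAAAAAAAAAAAAAAAAAAAAAAAAAAAAAAAAAAAAAAAAAAAAAAAAAAAAAAAAAAAAAAAAAAAAAAAAAAAAAAAAAAAAAAAAAAAAAAAAAAAAAAAAAAAAAAAAAAAAAAAAAAAAAAAAAAAAAAAAAAAAAAAAAAAAAAAAAAAAAAAAAAAAAAAAAAAAAAAAAAAAAAAAAAAAAAAAAAAAAAAAAAAAAAAAAAAAAAAAAAAAAAAAAAAAAAAAAAAAAAAAAAAAAAAAAAAAAAAAAAAAAAAAAAAAAAAAAAAAAAAAAA="/>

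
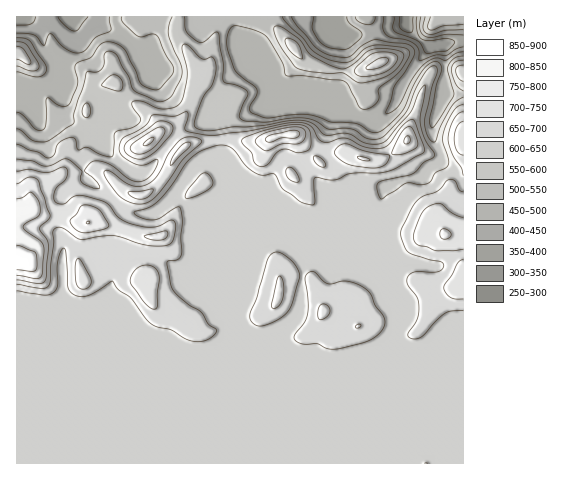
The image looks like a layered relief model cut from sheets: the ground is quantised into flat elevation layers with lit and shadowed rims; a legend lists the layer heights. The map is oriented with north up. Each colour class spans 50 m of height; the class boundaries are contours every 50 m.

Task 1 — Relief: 260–880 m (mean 620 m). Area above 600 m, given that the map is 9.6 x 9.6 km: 69.6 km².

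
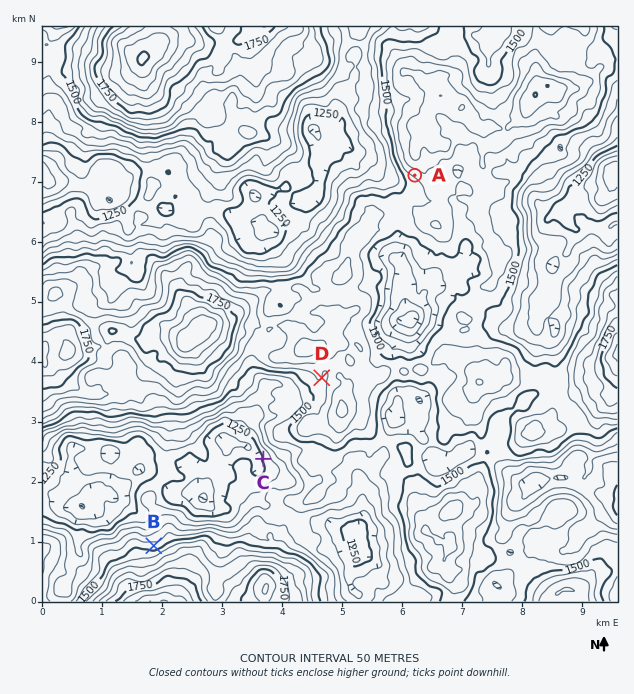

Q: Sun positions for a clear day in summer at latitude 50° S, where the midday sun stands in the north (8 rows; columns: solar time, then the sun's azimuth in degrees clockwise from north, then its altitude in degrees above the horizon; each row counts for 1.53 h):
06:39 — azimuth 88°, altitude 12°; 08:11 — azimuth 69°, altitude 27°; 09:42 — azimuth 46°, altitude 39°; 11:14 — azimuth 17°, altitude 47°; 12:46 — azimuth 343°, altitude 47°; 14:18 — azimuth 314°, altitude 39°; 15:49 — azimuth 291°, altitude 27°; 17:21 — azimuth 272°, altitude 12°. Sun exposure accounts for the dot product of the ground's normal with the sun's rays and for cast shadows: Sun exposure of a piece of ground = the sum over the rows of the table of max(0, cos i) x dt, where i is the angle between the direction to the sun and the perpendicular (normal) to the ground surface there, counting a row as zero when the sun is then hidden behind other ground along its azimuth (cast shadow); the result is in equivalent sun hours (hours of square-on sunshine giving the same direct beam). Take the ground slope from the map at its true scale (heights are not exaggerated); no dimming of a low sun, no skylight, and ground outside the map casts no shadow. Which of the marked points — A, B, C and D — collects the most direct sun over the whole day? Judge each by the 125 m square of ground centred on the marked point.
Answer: B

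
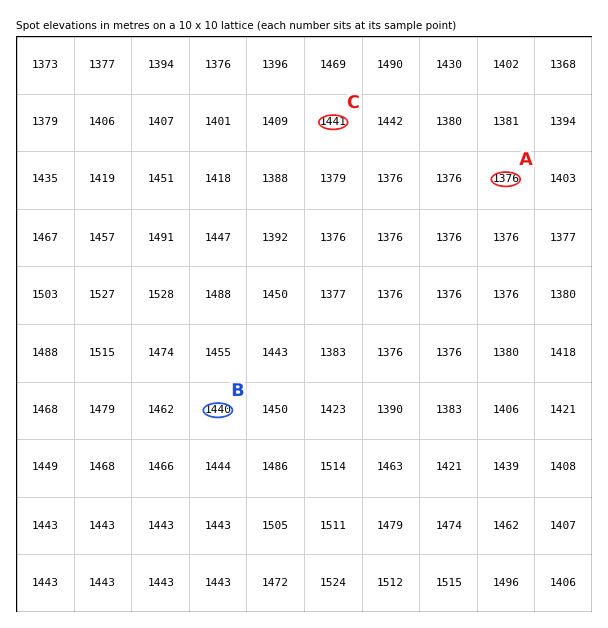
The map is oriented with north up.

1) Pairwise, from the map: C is higher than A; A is lower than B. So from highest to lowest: C B A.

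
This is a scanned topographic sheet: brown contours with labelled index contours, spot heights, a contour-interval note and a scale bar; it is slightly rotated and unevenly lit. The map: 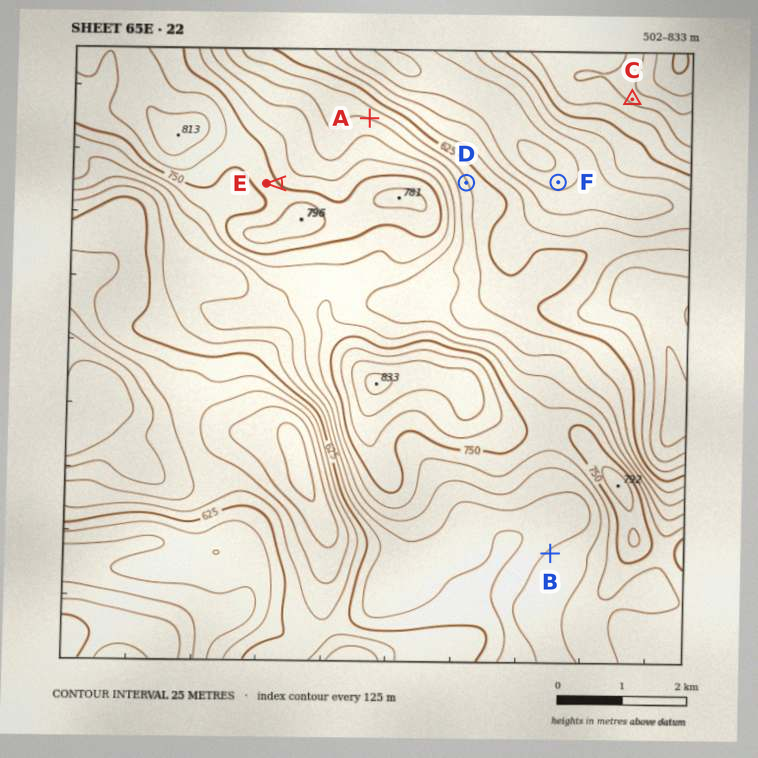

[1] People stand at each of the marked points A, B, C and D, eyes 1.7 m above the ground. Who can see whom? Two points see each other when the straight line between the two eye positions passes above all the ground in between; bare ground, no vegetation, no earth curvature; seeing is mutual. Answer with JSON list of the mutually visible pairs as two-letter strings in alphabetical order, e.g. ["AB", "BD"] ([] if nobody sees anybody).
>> ["AC", "CD"]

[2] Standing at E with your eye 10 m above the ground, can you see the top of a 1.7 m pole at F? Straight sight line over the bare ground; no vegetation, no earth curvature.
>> no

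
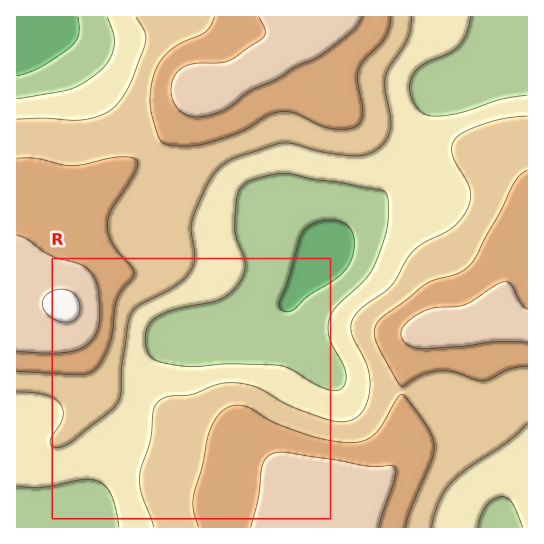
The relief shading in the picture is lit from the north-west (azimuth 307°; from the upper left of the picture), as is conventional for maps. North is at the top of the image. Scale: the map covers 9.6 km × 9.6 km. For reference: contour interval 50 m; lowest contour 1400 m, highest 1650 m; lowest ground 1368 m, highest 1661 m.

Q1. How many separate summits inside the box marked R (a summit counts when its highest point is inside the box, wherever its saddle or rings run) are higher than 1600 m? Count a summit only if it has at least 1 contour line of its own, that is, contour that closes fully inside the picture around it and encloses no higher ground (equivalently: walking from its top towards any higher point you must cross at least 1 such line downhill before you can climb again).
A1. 1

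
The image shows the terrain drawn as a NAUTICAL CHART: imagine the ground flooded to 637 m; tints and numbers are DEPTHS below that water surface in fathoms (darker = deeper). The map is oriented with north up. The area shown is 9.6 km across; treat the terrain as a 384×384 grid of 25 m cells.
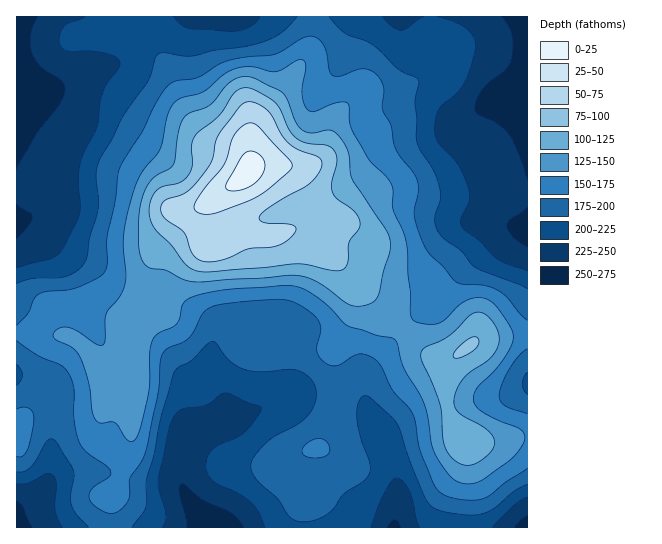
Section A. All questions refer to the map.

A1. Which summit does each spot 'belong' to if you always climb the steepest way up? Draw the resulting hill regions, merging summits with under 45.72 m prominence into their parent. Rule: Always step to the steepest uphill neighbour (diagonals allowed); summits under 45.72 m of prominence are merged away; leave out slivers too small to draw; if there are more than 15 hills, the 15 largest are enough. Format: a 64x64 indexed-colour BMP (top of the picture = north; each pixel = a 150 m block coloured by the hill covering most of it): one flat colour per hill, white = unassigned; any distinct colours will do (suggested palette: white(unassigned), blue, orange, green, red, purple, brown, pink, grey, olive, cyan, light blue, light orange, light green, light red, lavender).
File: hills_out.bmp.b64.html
<image width="64" height="64" href="data:image/bmp;base64,Qk12CAAAAAAAAHYAAAAoAAAAQAAAAEAAAAABAAQAAAAAAAAIAAATCwAAEwsAABAAAAAAAAAA////ALR3HwAOf/8ALKAsACgn1gC9Z5QAS1aMAMJ34wB/f38AIr28AM++FwDox64AeLv/AIrfmACWmP8A1bDFABEREREREREREREREREREREREREREREREiIiIiIiIiIiERERERERERERERERERERERERERERERESIiIiIiIiIiIxEREREREREREREREREREREREREREREREiIiIiIiIiIjMRERERERERERERERERERERERERERERESIiIiIiIiIiMzERERERERERERERERERERERERERERERIiIiIiIiIiIzMxEREREREREREREREREREREREREREREiIiIiIiIiIjMzEREREREREREREREREREREREREREREiIiIiIiIiIiMzMRERERERERERERERERERERERERERESIiIiIiIiIiIzMxERERERERERERERERERERERERERERIiIiIiIiIiIjMzEREREREREREREREREREREREREREREiIiIiIiIiIiMzMREREREREREREREREREREREREREREiIiIiIiIiIiIzMxERERERERERERERERERERERERERESIiIiIiIiIiIjMzMRERERERERERERERERERERERERESIiIiIiIiIiIiMzMxERERERERERERERERERERERERERIiIiIiIiIiIiIzMzERERERERERERERERERERERERERIiIiIiIiIiIiIjMzMREREREREREREREREREREREREREiIiIiIiIiIiIiMzMRERERERERERERERERERERERERESIiIiIiIiIiIiIzMxERERERERERERERERERERERERERIiIiIiIiIiIiIjMREREREREREREREREREREREREREREiIiIiIiIiIiIiERERERERERERERERERERERERERERESIiIiIiIiIiIiIREREREREREREREREREREREREREREREiIiIiIiIiIiIhERERERERERERERERERERERERERERERIiIiIiIiIiIiEREREREREREREREREREREREREREREREiIiIiIiIiIiIRERERERERERERERERERERERERERERERIiIiIiIiIiIhERERERERERERERERERERERERERERERESIiIiIiIiIiEREREREREREREREREREREREREREREREREiIiIiIiIiIRERERERERERERERERERERERERERERERERIiIiIiIiIhERERERERERERERERERERERERERERERERERIiIiIiIiERERERERERERERERERERERERERERERERERESIiIiIiIREREREREREREREREREREREREREREREREREREiIiIiIhERERERERERERERERERERERERERERERERERERIiIiIiEREREREREREREREREREREREREREREREREREREiIiIiIRERERERERERERERERERERERERERERERERERERIiIiIhERERERERERERERERERERERERERERERERERERESIiIiERERERERERERERERERERERERERERERERERERERESIiIREREREREREREREREREREREREREREREREREREREREiIhERERERERERERERERERERERERERERERERERERERERIiERERERERERERERERERERERERERERERERERERERERERERERERERERERERERERERERERERERERERERERERERERERERERERERERERERERERERERERERERERERERERERERERERERERERERERERERERERERERERERERERERERERERERERERERERERERERERERERERERERERERERERERERERERERERERERERERERERERERERERERERERERERERERERERERERERERERERERERERERERERERERERERERERERERERERERERERERERERERERERERERERERERERERERERERERERERERERERERERERERERERERERERERERERERERERERERERERERERERERERERERERERERERERERERERERERERERERERERERERERERERERERERERERERERERERERERERERERERERERERERERERERERERERERERERERERERERERERERERERERERERERERERERERERERERERERERERERERERERERERERERERERERERERERERERERERERERERERERERERERERERERERERERERERERERERERERERERERERERERERERERERERERERERERERERERERERERERERERERERERERERERERERERERERERERERERERERERERERERERERERERERERERERERERERERERERERERERERERERERERERERERERERERERERERERERERERERERERERERERERERERERERERERERERERERERERERERERERERERERERERERERERERERERERERERERERERERERERERERERERERERERERERERERERERERERERERERERERERERERERERERERERERERERERERERERERERERERERERERERERERERERERERERERERERERERERERERERERERERERERERERERERERERERERERERERERERERERERERERERERERERERERERERERERERERERERERERERERERERERERERERERERERERERERERERERERERERERERERERERERERERERERERERERERERERERERERERERERERER"/>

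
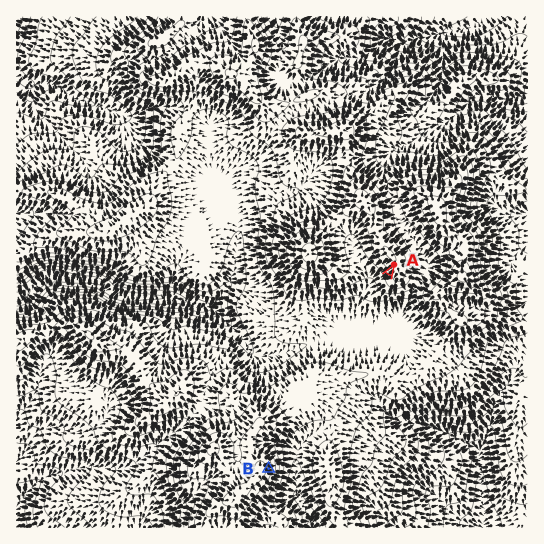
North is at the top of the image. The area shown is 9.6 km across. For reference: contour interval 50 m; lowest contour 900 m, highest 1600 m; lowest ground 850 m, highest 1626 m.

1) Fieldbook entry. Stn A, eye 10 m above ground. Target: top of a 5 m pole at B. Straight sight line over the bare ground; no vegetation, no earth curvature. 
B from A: seen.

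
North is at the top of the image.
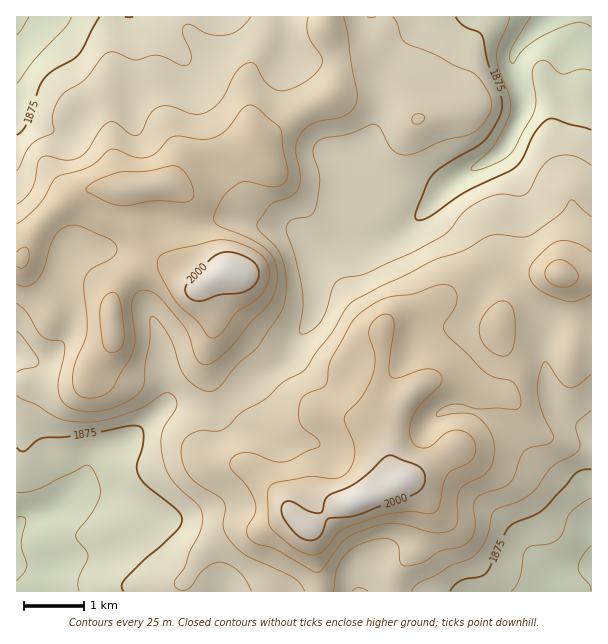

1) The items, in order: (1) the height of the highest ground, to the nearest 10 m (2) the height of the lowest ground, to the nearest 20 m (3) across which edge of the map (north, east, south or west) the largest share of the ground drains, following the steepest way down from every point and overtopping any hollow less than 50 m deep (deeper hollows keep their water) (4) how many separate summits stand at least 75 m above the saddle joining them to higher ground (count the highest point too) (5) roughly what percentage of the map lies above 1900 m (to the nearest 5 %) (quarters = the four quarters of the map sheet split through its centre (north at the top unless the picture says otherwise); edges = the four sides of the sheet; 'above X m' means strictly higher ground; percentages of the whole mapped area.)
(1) About 2020 m is the highest elevation on the sheet.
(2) About 1820 m is the lowest elevation on the sheet.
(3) The largest share of the runoff leaves by the northern edge.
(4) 2 summits rise at least 75 m above their surroundings.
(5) Roughly 70 % of the ground is higher than 1900 m.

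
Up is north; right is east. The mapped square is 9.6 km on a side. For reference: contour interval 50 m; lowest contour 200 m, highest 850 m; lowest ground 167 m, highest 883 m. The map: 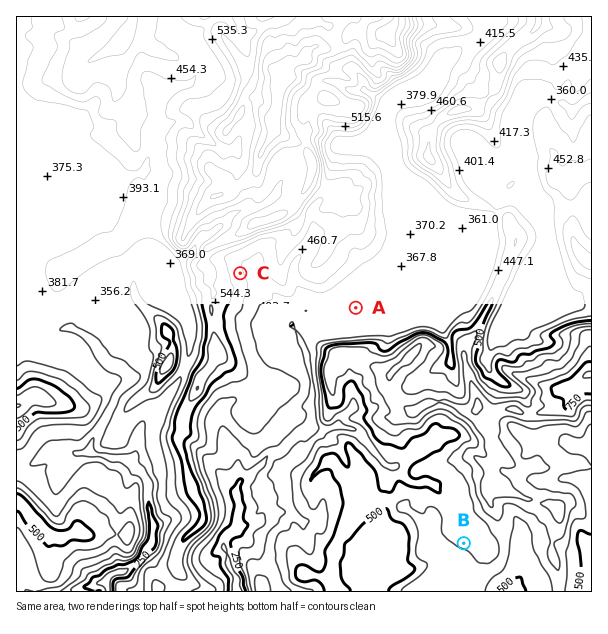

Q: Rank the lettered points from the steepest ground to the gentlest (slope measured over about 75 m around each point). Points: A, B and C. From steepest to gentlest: C B A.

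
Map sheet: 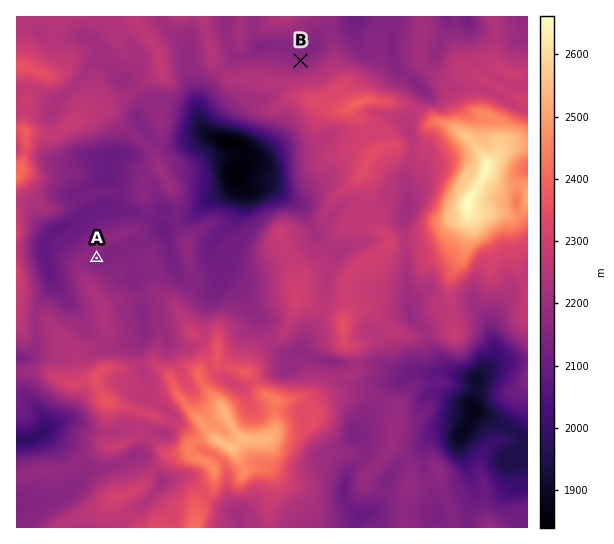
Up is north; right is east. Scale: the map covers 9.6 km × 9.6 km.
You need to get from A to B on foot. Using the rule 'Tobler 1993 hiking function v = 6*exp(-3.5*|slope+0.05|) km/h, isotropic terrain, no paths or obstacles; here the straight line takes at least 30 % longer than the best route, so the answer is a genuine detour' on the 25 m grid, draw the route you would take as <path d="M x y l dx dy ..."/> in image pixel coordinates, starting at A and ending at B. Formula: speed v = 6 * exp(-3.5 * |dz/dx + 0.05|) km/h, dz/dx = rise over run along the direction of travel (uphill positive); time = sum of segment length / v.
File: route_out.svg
<path d="M97 258l0-15 6-13 15-15 53-105 0-3 4-8 6-5 4-8 2-3 14-6 12 0 13-7 8 0 13-7 16 0 6-2 32 0"/>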